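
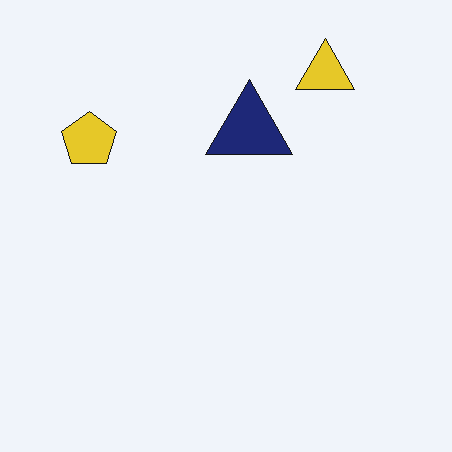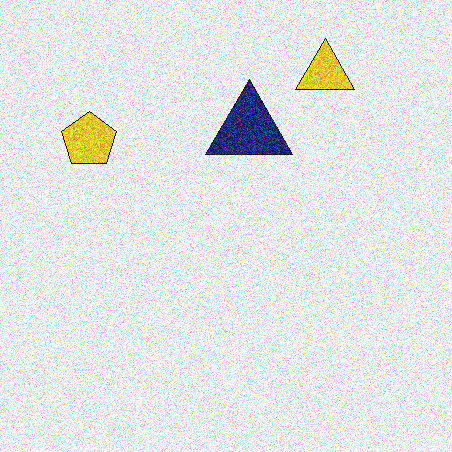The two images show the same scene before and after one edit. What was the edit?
The transformation is: degraded with strong gaussian noise.

Random speckle covers the whole image, including the flat background.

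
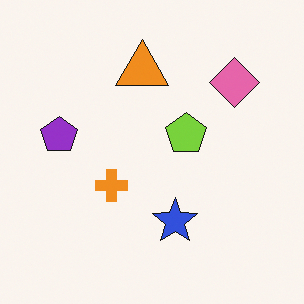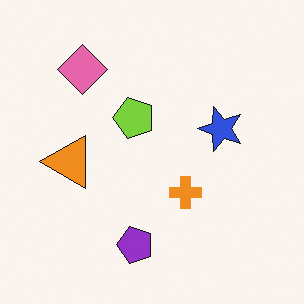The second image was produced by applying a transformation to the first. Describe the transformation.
This is the original image rotated 90° counter-clockwise.

The pink diamond sits in the top-right of the first image and the top-left of the second — consistent with a whole-image 90° counter-clockwise rotation.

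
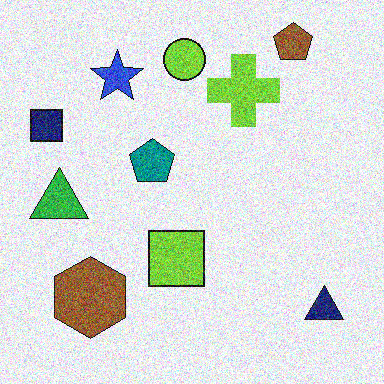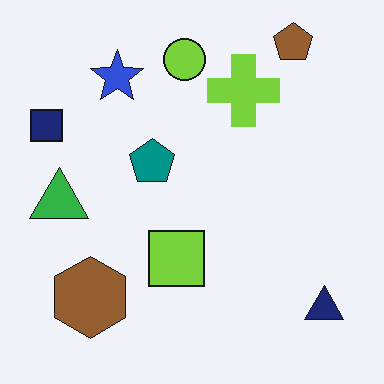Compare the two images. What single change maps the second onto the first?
It was degraded with a thick layer of grain.

Random speckle covers the whole image, including the flat background.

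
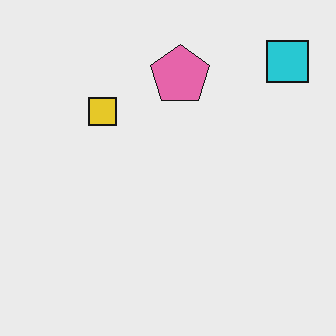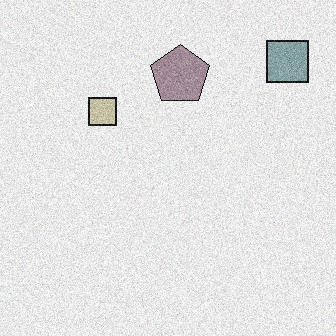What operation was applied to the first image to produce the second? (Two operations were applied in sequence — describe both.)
The image was degraded with moderate additive noise, then heavily desaturated.

Random speckle covers the whole image, including the flat background. All colors are more muted and greyish — a global saturation change.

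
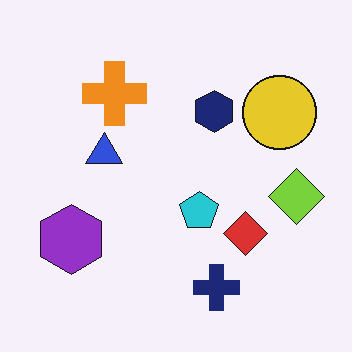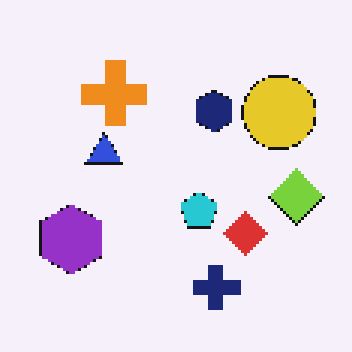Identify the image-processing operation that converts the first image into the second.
The transformation is: lightly pixelated (a mild mosaic effect).

Shapes are reduced to large square blocks; fine edges and outlines are lost — a downscale-then-upscale (mosaic) effect.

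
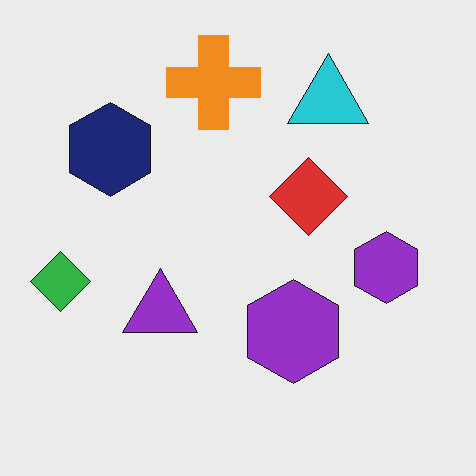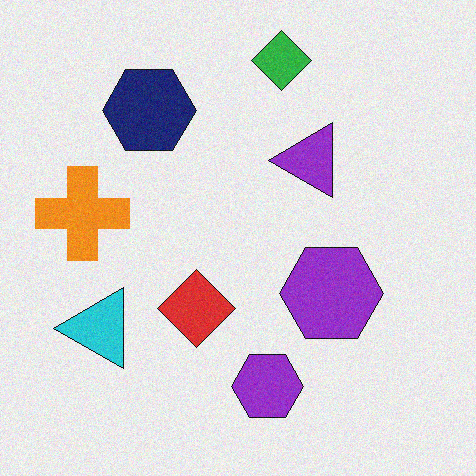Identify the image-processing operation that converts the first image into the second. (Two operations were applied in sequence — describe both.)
The image was transposed (reflected across the top-left ↔ bottom-right diagonal), then degraded with a light layer of grain.

Shapes have swapped their row and column positions — what was in the top-right is now in the bottom-left — a diagonal reflection. Random speckle covers the whole image, including the flat background.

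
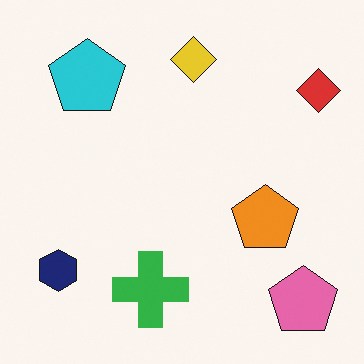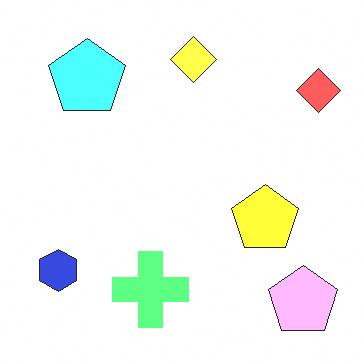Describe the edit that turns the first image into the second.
The transformation is: substantially brightened.

Every pixel — background and shapes alike — is uniformly brightened.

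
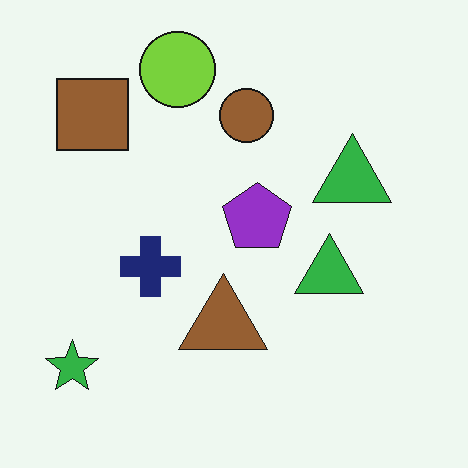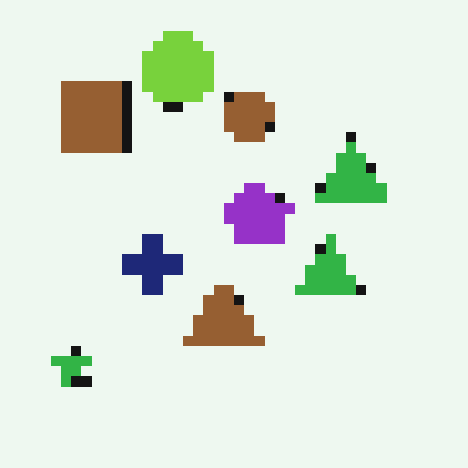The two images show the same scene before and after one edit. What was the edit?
The image was coarsely pixelated.

Shapes are reduced to large square blocks; fine edges and outlines are lost — a downscale-then-upscale (mosaic) effect.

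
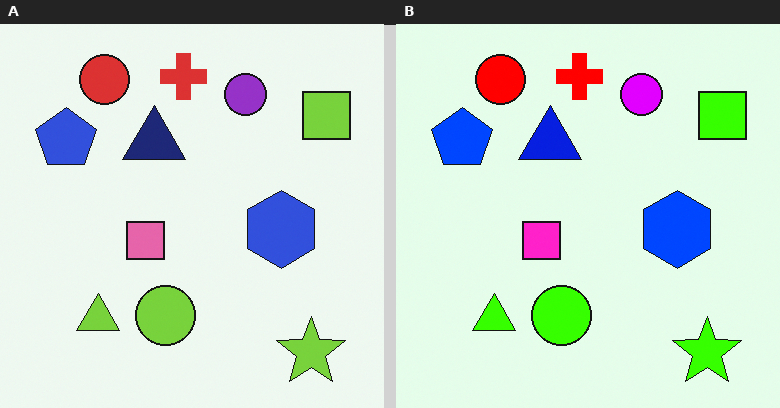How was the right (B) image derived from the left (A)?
This is the original image heavily oversaturated.

All colors are more vivid — a global saturation change.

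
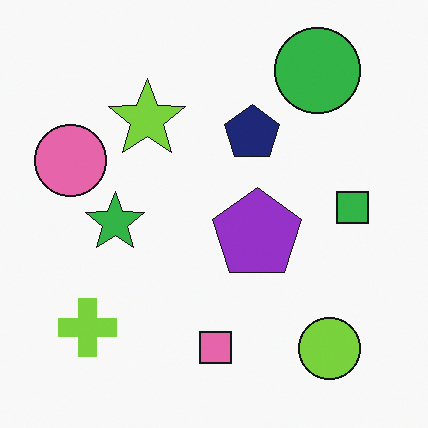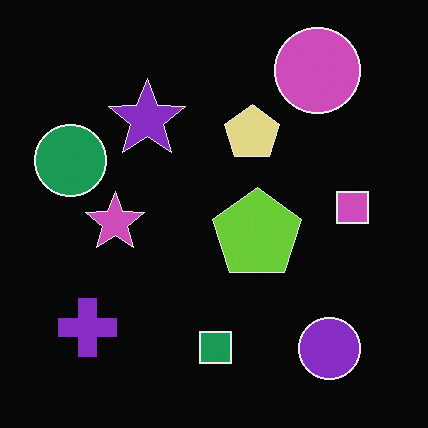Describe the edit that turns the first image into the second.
The image was color-inverted (negative).

The light background has become dark and every shape's color is its complement — a photographic negative.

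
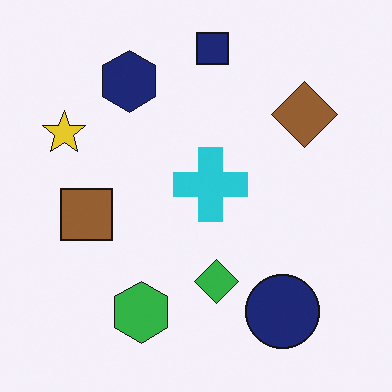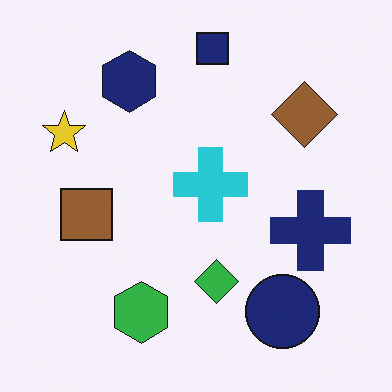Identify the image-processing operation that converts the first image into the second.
The transformation is: overlaid with an additional navy cross.

A navy cross appears in the second image that is absent from the first.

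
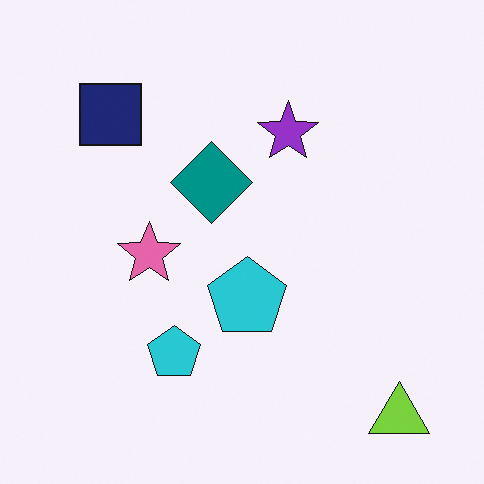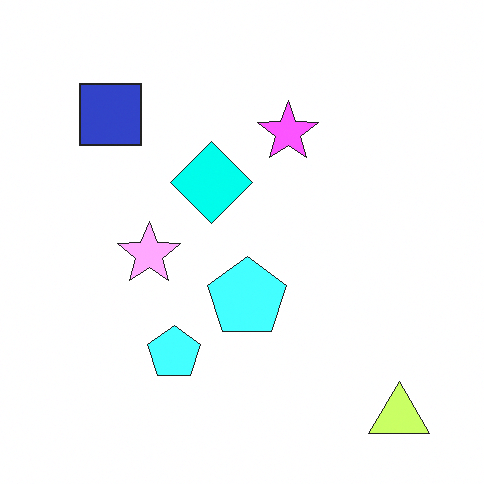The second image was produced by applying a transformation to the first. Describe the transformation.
The second image is the first brightened a lot.

Every pixel — background and shapes alike — is uniformly brightened.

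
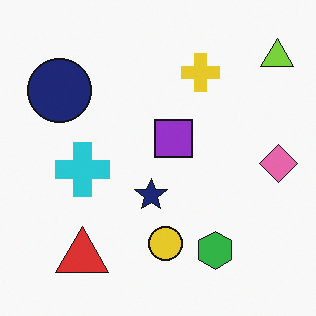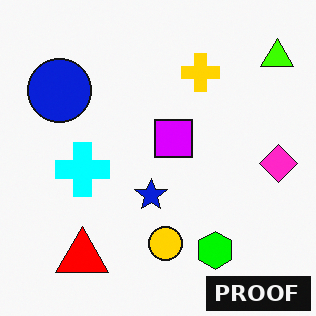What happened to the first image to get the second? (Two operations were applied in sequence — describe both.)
This is the original image heavily oversaturated, then watermarked with the text "PROOF" in the lower-right corner.

All colors are more vivid — a global saturation change. A dark label reading "PROOF" appears in the lower-right corner.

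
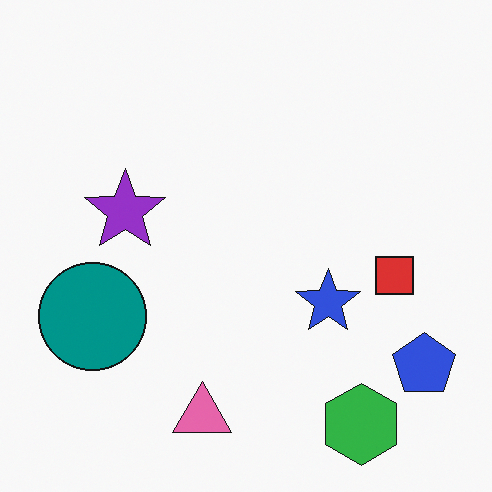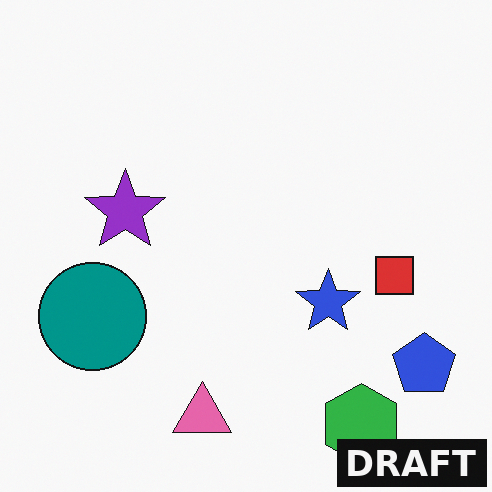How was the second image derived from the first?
Watermarked with the text "DRAFT" in the lower-right corner.

A dark label reading "DRAFT" appears in the lower-right corner.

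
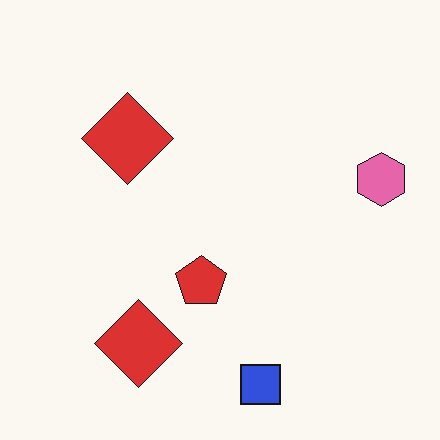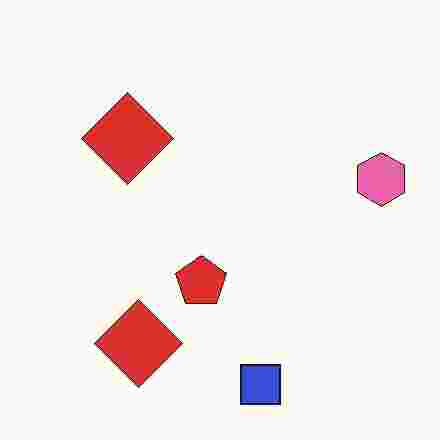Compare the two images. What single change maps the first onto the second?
This is the original image heavily JPEG-compressed with obvious blocking artifacts.

Blocky 8×8 compression artifacts appear around shape edges and the flat background shows ringing — characteristic JPEG degradation.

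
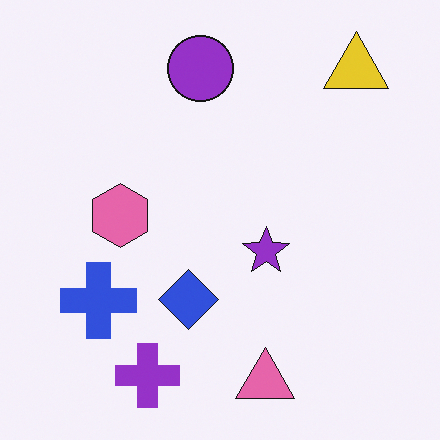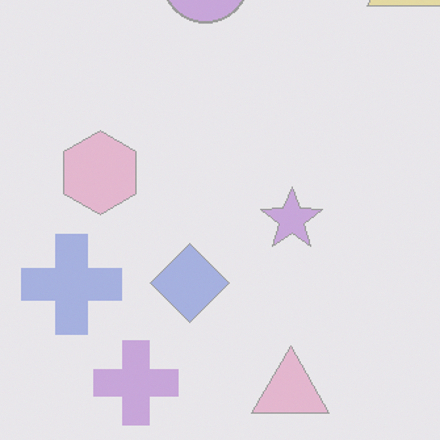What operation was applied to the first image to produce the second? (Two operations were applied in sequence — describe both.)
It was cropped to a modestly smaller region and rescaled, then given much lower contrast.

The visible shapes are larger and the field of view is narrower; shapes near the original edges may be partly or wholly outside the frame — a crop-and-rescale. Tones are pushed toward mid-grey across the whole image — a global contrast change.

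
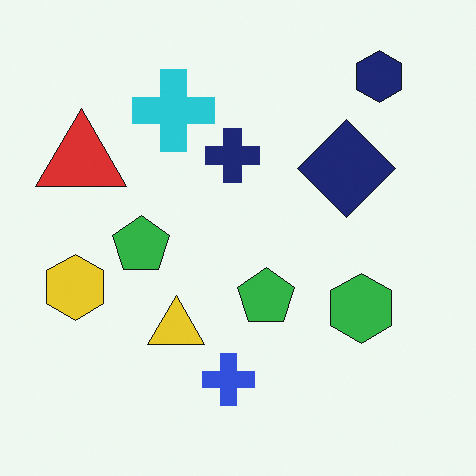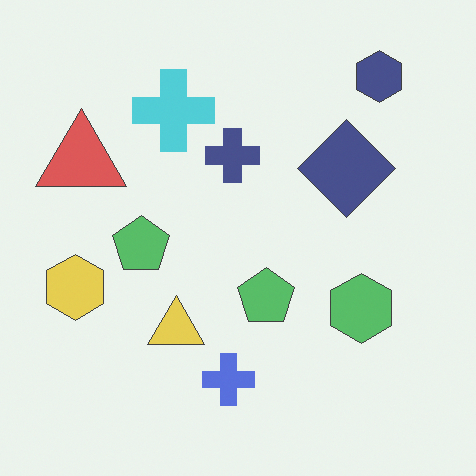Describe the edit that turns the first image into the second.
The transformation is: given slightly reduced contrast.

Tones are pushed toward mid-grey across the whole image — a global contrast change.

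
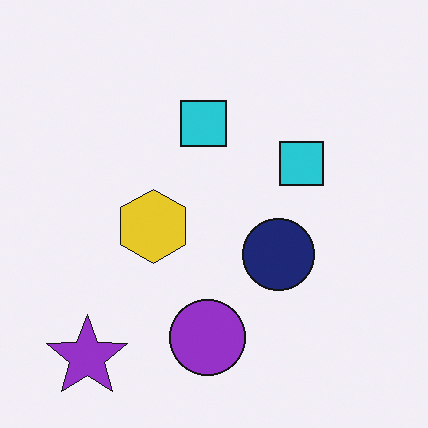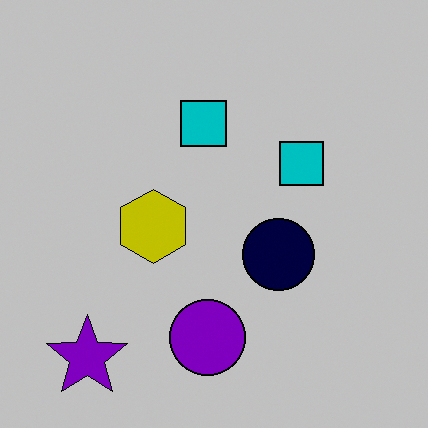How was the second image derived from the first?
The image was heavily posterized to just a handful of flat colors.

Each flat color has snapped to a coarser quantized level — most visibly, the near-white background has dropped to a flat grey.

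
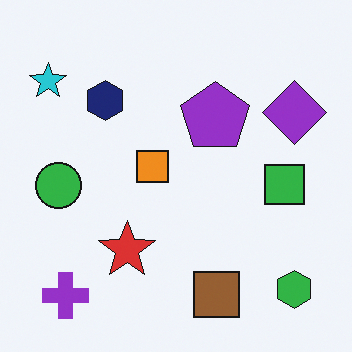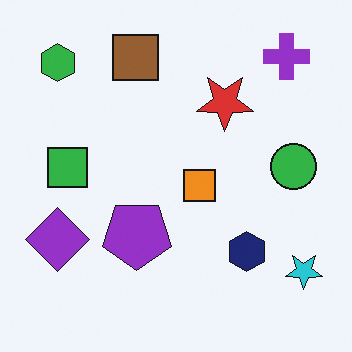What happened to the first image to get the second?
It was rotated 180°.

The green hexagon sits in the bottom-right of the first image and the top-left of the second — consistent with a whole-image 180° rotation.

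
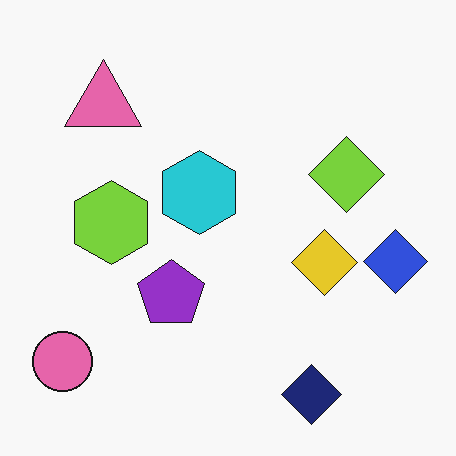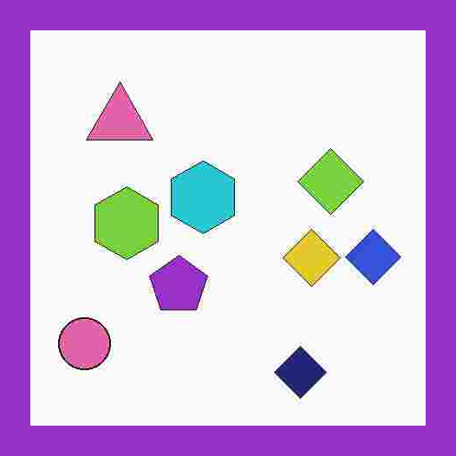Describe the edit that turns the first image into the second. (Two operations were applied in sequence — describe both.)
It was heavily JPEG-compressed with obvious blocking artifacts, then framed with a purple border.

Blocky 8×8 compression artifacts appear around shape edges and the flat background shows ringing — characteristic JPEG degradation. A solid purple frame runs around the edge of the second image, with the content slightly shrunk inside it.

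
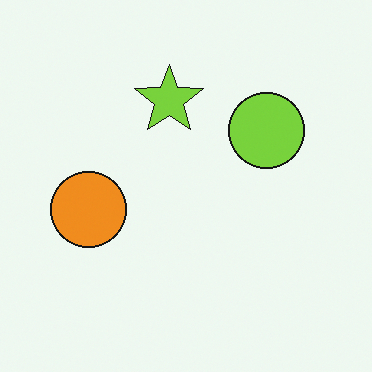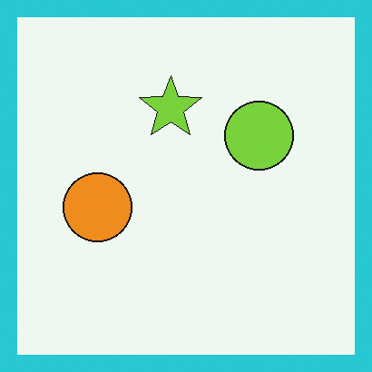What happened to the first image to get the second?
The transformation is: framed with a cyan border.

A solid cyan frame runs around the edge of the second image, with the content slightly shrunk inside it.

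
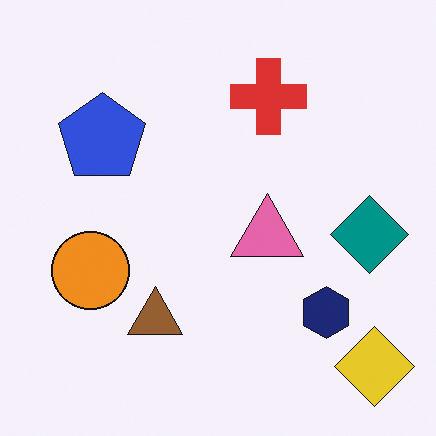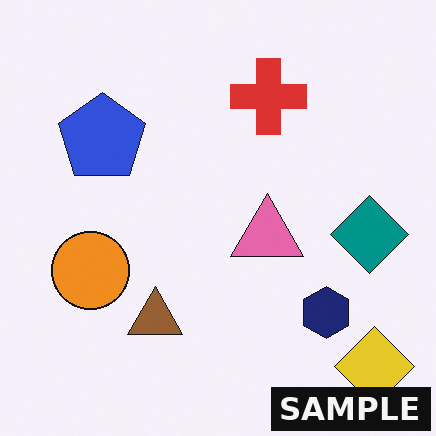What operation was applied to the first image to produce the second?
This is the original image watermarked with the text "SAMPLE" in the lower-right corner.

A dark label reading "SAMPLE" appears in the lower-right corner.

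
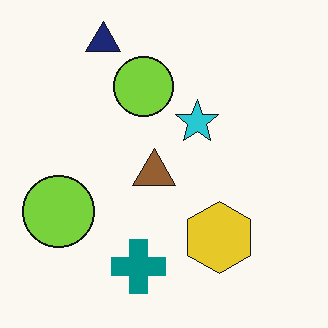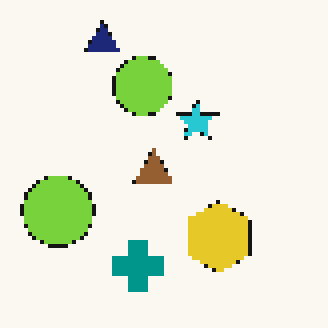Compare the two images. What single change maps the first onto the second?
The second image is the first lightly pixelated (a mild mosaic effect).

Shapes are reduced to large square blocks; fine edges and outlines are lost — a downscale-then-upscale (mosaic) effect.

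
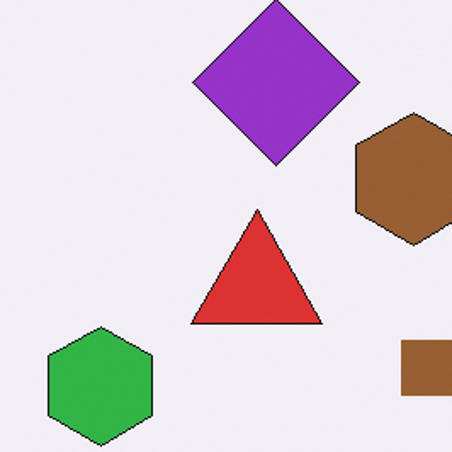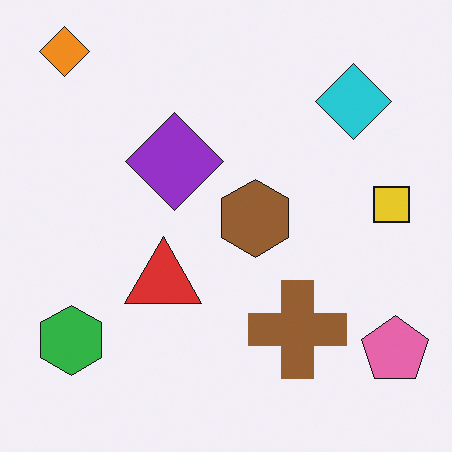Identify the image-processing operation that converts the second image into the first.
The transformation is: cropped tightly and scaled back up.

The visible shapes are larger and the field of view is narrower; shapes near the original edges may be partly or wholly outside the frame — a crop-and-rescale.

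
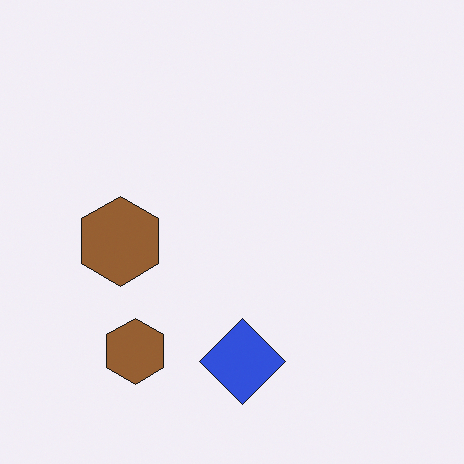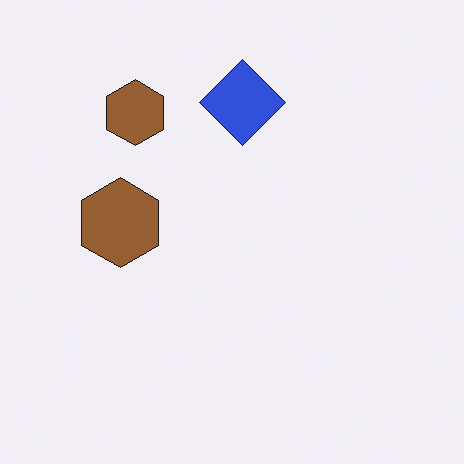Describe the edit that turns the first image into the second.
This is the original image flipped vertically (top ↔ bottom).

The blue diamond is in the bottom of the first image and the top of the second — shapes on opposite sides of the horizontal midline have swapped in a mirror flip.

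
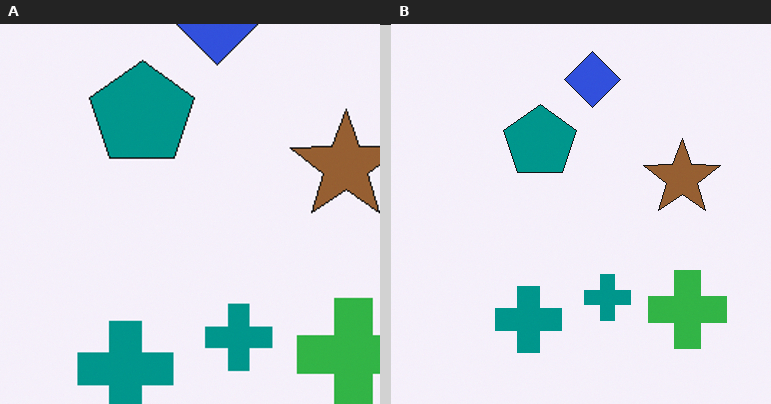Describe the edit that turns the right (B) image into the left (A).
It was cropped slightly and scaled back up.

The visible shapes are larger and the field of view is narrower; shapes near the original edges may be partly or wholly outside the frame — a crop-and-rescale.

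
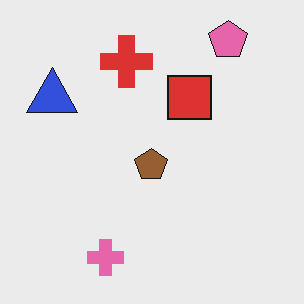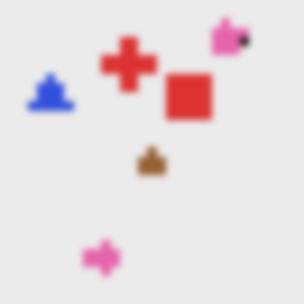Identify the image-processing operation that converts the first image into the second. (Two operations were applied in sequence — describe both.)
This is the original image coarsely pixelated, then noticeably gaussian-blurred.

Shapes are reduced to large square blocks; fine edges and outlines are lost — a downscale-then-upscale (mosaic) effect. Shape edges and outlines are uniformly softened across the whole image.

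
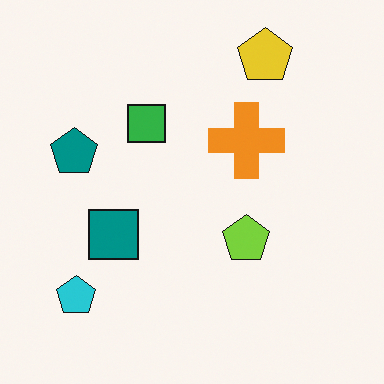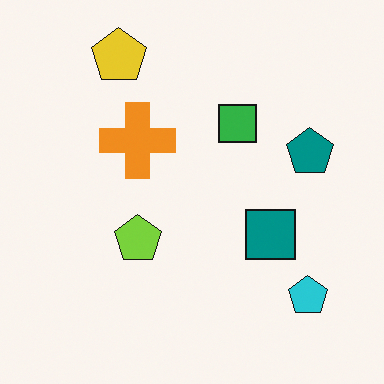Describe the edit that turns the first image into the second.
The image was flipped horizontally (left ↔ right).

The teal pentagon is in the left of the first image and the right of the second — shapes on opposite sides of the vertical midline have swapped in a mirror flip.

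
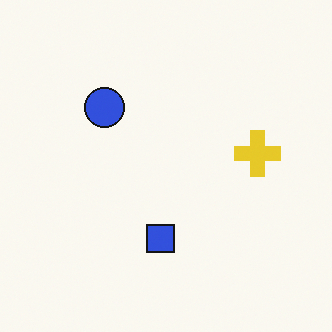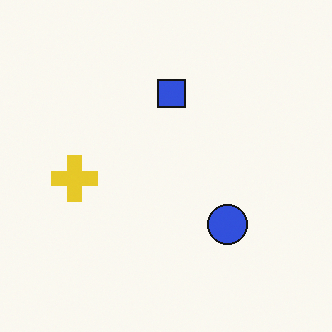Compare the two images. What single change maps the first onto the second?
The transformation is: rotated 180°.

The yellow cross sits in the right of the first image and the left of the second — consistent with a whole-image 180° rotation.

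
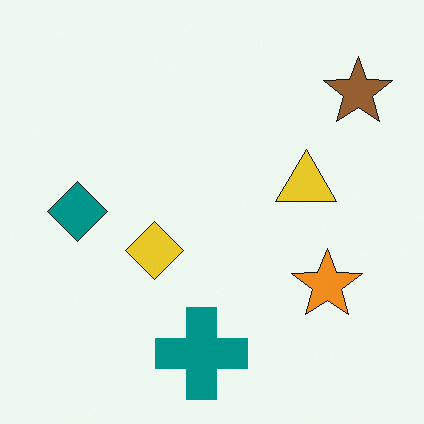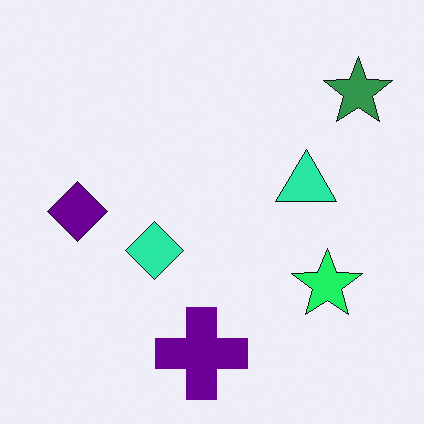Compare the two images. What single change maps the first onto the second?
The transformation is: hue-shifted by a moderate amount.

Every shape's color has rotated by the same amount around the hue wheel — a uniform hue shift.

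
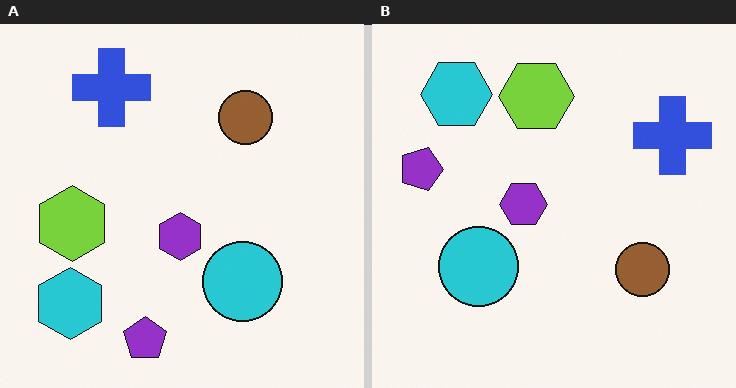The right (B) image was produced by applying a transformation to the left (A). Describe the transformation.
Rotated 90° clockwise.

The cyan hexagon sits in the bottom-left of the left (A) image and the top-left of the right (B) — consistent with a whole-image 90° clockwise rotation.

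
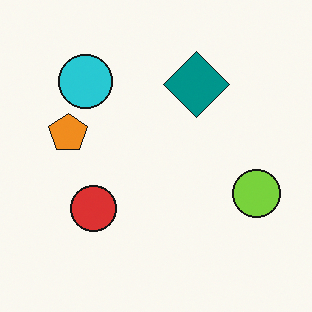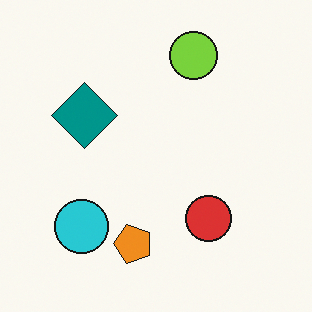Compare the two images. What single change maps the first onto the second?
The second image is the first rotated 90° counter-clockwise.

The lime circle sits in the right of the first image and the top of the second — consistent with a whole-image 90° counter-clockwise rotation.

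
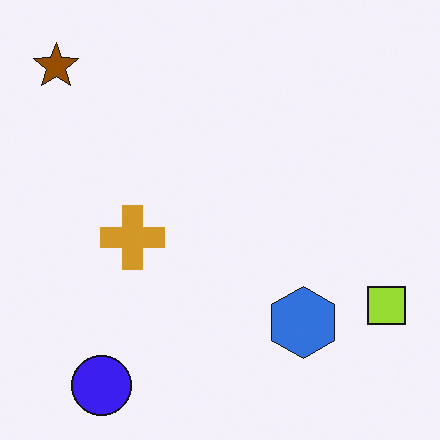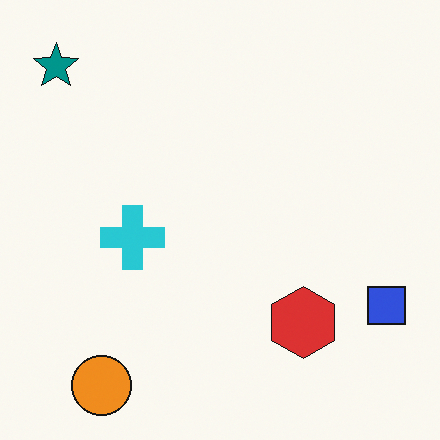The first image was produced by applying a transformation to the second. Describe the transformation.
This is the original image hue-shifted through roughly half the color wheel.

Every shape's color has rotated by the same amount around the hue wheel — a uniform hue shift.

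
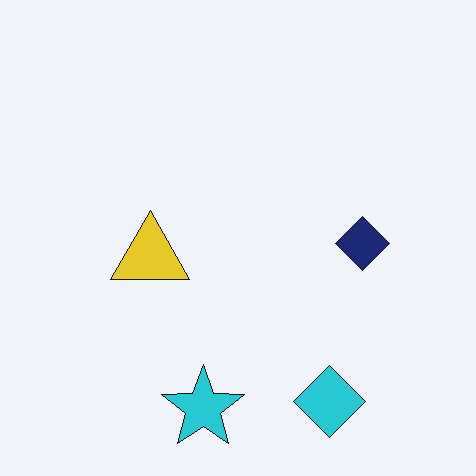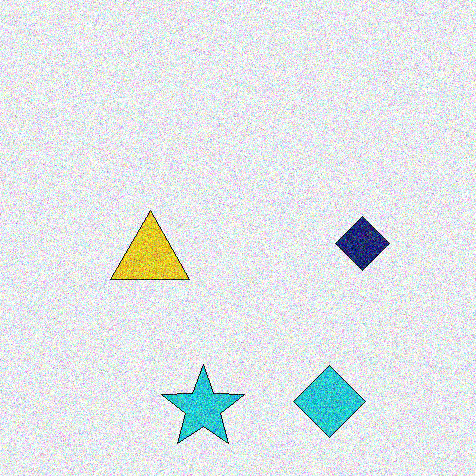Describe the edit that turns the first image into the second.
The second image is the first degraded with a thick layer of grain.

Random speckle covers the whole image, including the flat background.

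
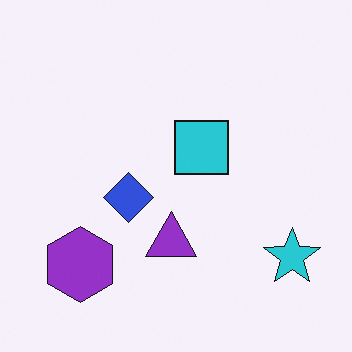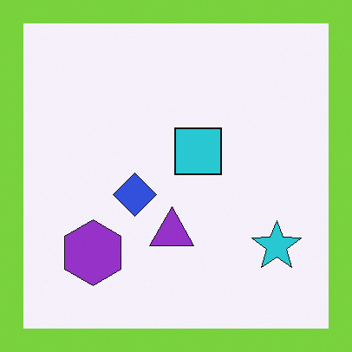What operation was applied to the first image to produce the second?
The second image is the first framed with a lime border.

A solid lime frame runs around the edge of the second image, with the content slightly shrunk inside it.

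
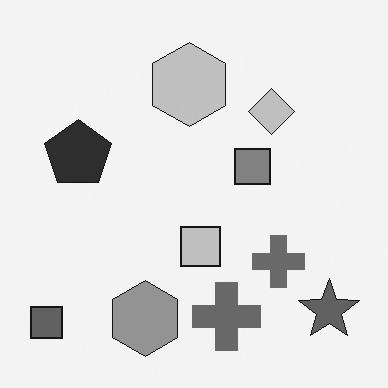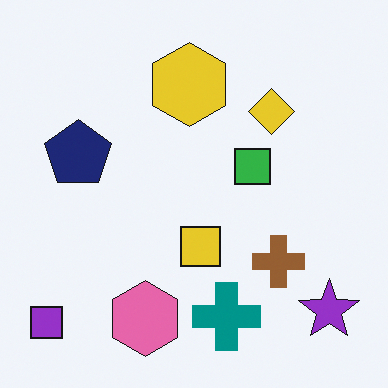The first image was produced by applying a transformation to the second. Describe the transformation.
It was converted to grayscale.

All color is removed — every shape is now a shade of grey.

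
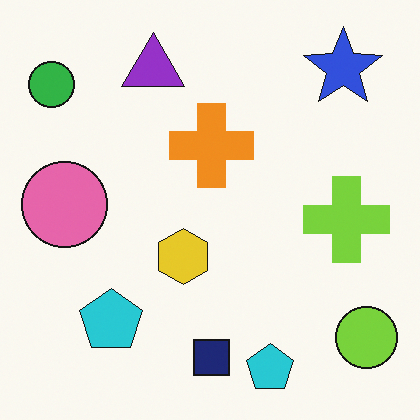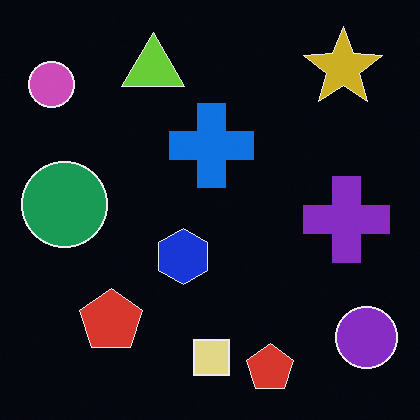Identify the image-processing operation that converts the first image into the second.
It was color-inverted (negative).

The light background has become dark and every shape's color is its complement — a photographic negative.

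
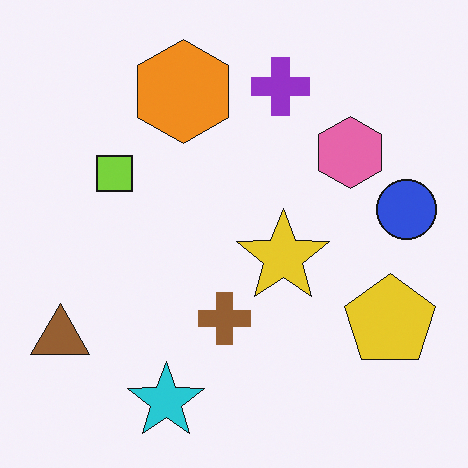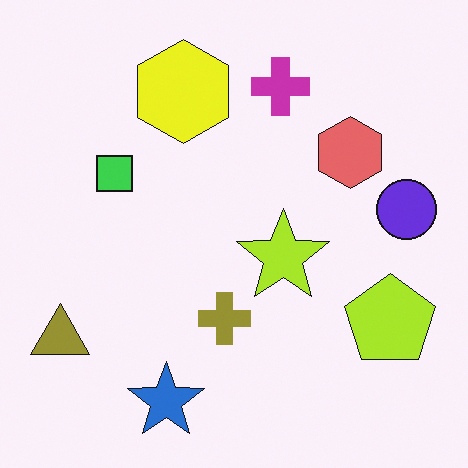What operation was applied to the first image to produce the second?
The transformation is: hue-shifted by a small amount.

Every shape's color has rotated by the same amount around the hue wheel — a uniform hue shift.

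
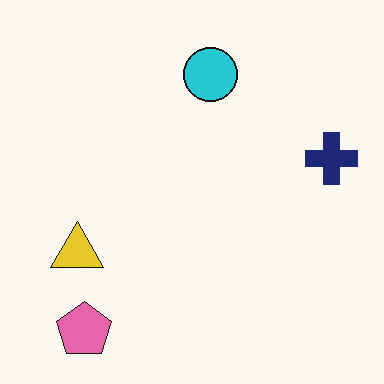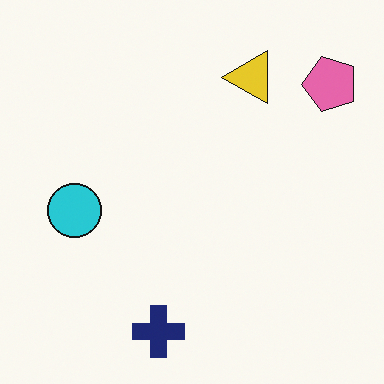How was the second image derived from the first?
This is the original image transposed (reflected across the top-left ↔ bottom-right diagonal).

Shapes have swapped their row and column positions — what was in the top-right is now in the bottom-left — a diagonal reflection.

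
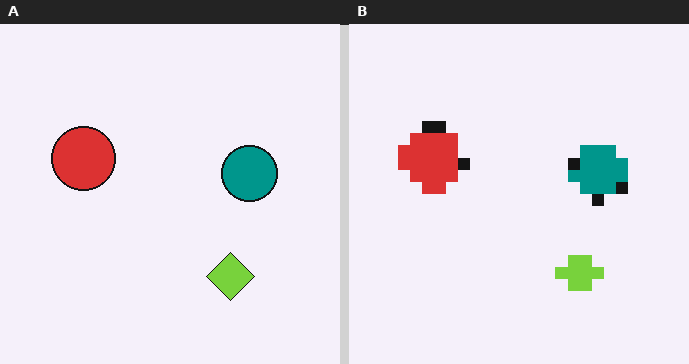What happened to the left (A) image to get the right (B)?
It was coarsely pixelated.

Shapes are reduced to large square blocks; fine edges and outlines are lost — a downscale-then-upscale (mosaic) effect.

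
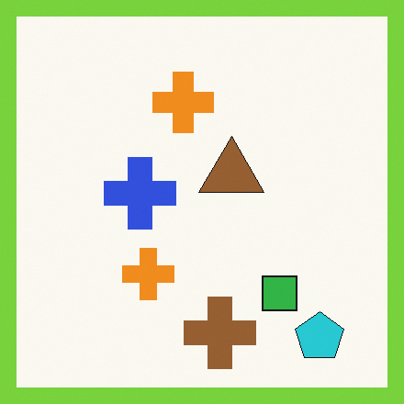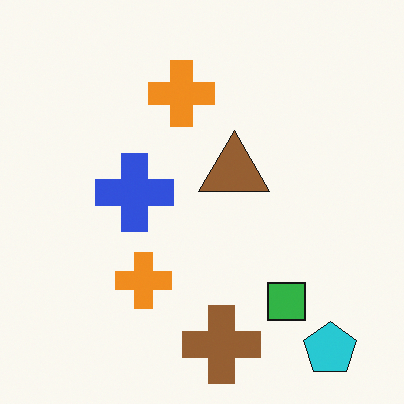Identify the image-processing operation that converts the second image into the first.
Framed with a lime border.

A solid lime frame runs around the edge of the first image, with the content slightly shrunk inside it.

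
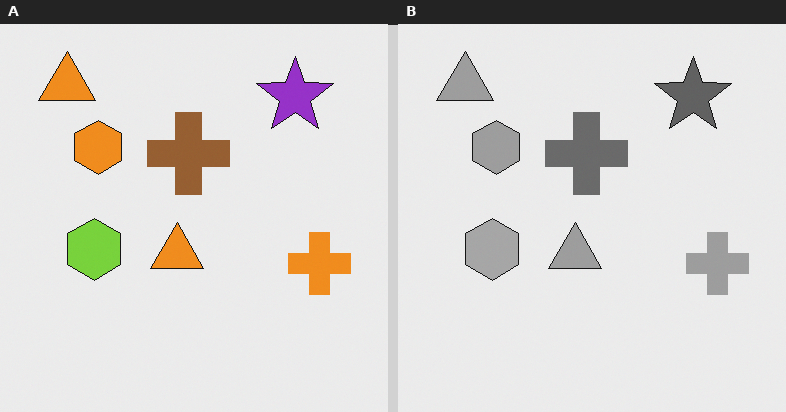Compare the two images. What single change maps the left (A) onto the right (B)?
The right (B) image is the left (A) converted to grayscale.

All color is removed — every shape is now a shade of grey.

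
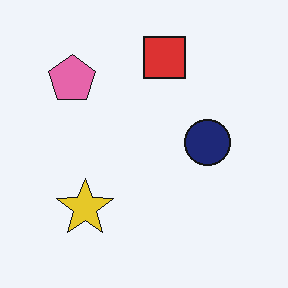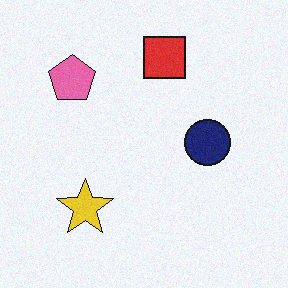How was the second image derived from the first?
The transformation is: degraded with light additive noise.

Random speckle covers the whole image, including the flat background.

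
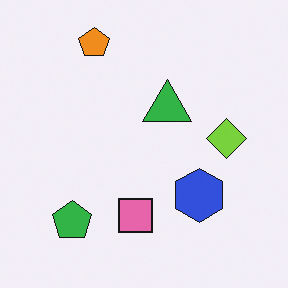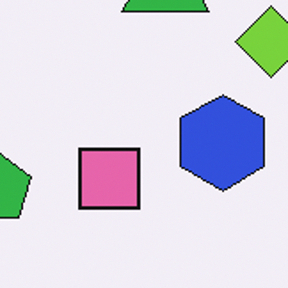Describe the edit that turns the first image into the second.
It was cropped to a noticeably smaller region and rescaled.

The visible shapes are larger and the field of view is narrower; shapes near the original edges may be partly or wholly outside the frame — a crop-and-rescale.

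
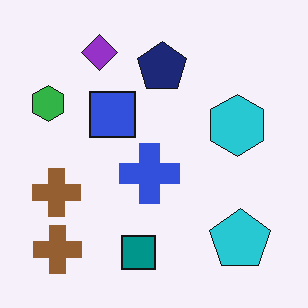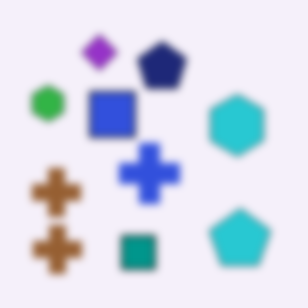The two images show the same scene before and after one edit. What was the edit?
The image was noticeably gaussian-blurred.

Shape edges and outlines are uniformly softened across the whole image.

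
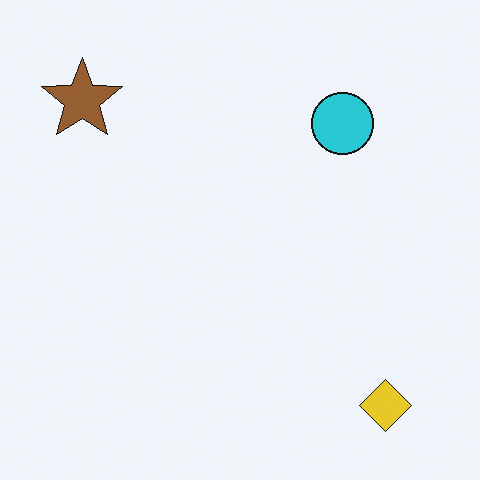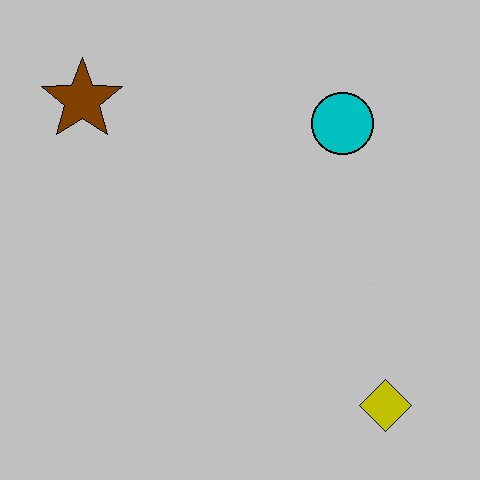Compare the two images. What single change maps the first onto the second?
The second image is the first heavily posterized to just a handful of flat colors.

Each flat color has snapped to a coarser quantized level — most visibly, the near-white background has dropped to a flat grey.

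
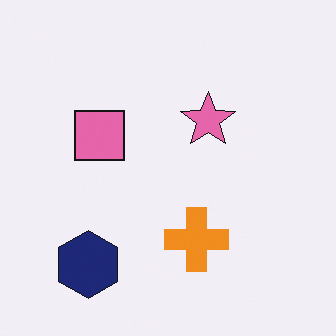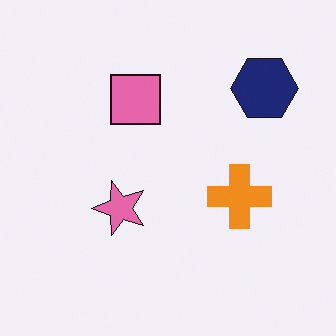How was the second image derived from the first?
This is the original image transposed (reflected across the top-left ↔ bottom-right diagonal).

Shapes have swapped their row and column positions — what was in the top-right is now in the bottom-left — a diagonal reflection.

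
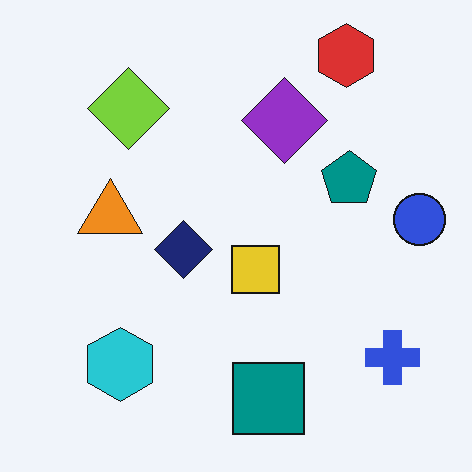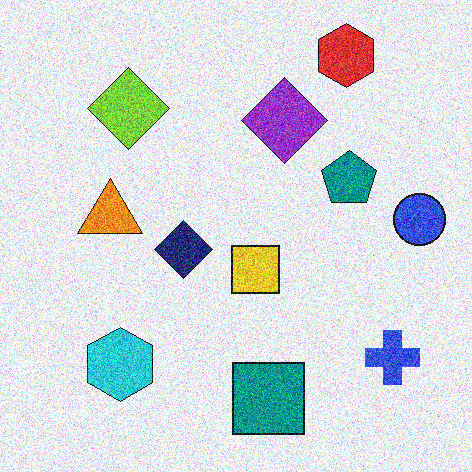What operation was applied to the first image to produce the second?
Degraded with strong gaussian noise.

Random speckle covers the whole image, including the flat background.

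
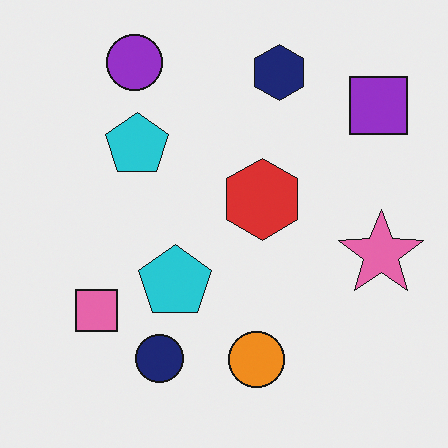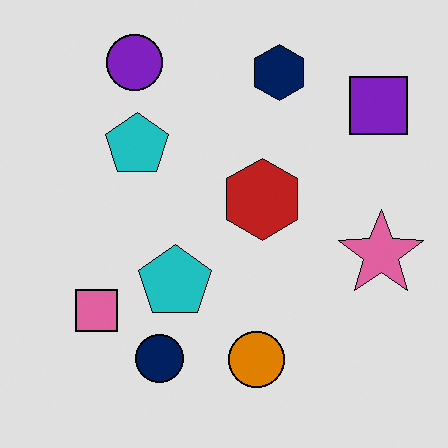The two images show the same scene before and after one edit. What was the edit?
This is the original image posterized to a reduced palette.

Each flat color has snapped to a coarser quantized level — most visibly, the near-white background has dropped to a flat grey.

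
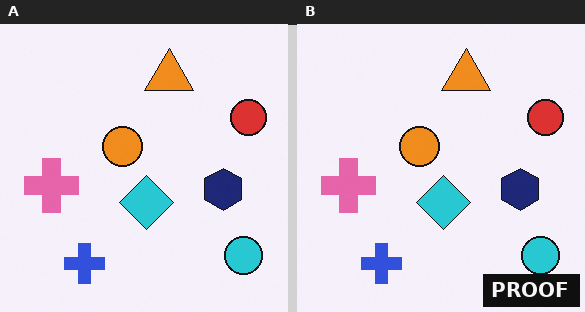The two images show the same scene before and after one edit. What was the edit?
It was watermarked with the text "PROOF" in the lower-right corner.

A dark label reading "PROOF" appears in the lower-right corner.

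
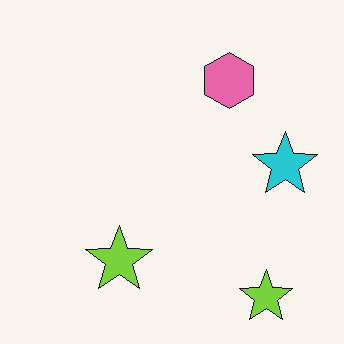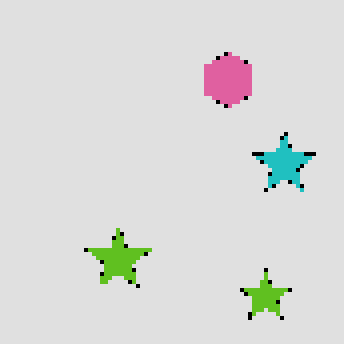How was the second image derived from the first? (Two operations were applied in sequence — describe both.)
It was posterized to a reduced palette, then mildly pixelated.

Each flat color has snapped to a coarser quantized level — most visibly, the near-white background has dropped to a flat grey. Shapes are reduced to large square blocks; fine edges and outlines are lost — a downscale-then-upscale (mosaic) effect.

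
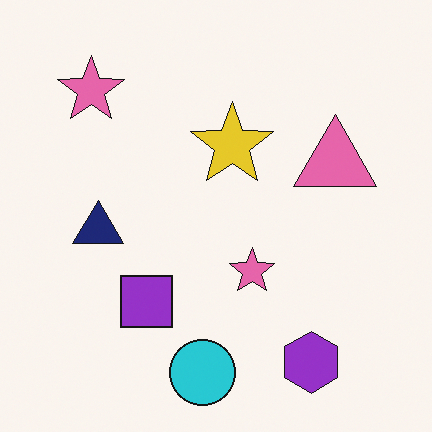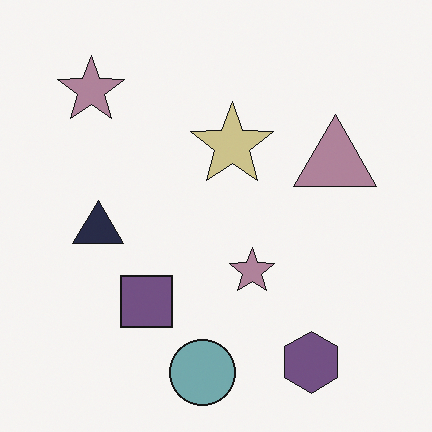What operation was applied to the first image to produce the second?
This is the original image made much more muted (saturation change).

All colors are more muted and greyish — a global saturation change.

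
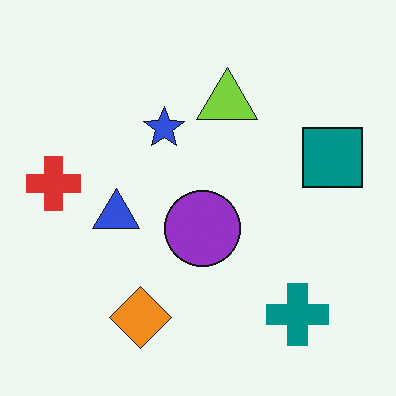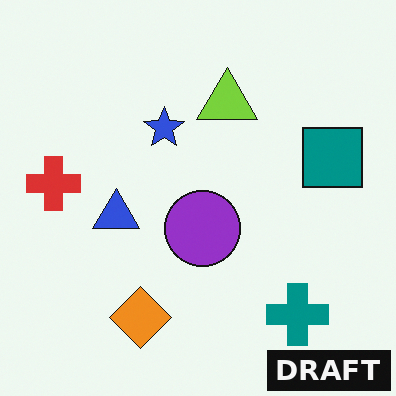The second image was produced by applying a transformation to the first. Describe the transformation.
The image was watermarked with the text "DRAFT" in the lower-right corner.

A dark label reading "DRAFT" appears in the lower-right corner.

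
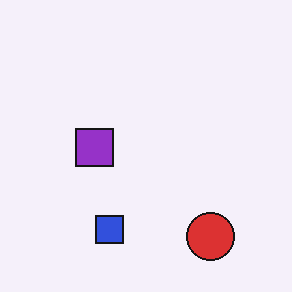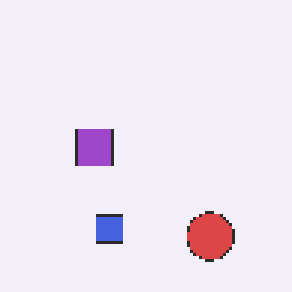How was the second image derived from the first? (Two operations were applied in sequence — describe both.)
The image was mildly pixelated, then given slightly reduced contrast.

Shapes are reduced to large square blocks; fine edges and outlines are lost — a downscale-then-upscale (mosaic) effect. Tones are pushed toward mid-grey across the whole image — a global contrast change.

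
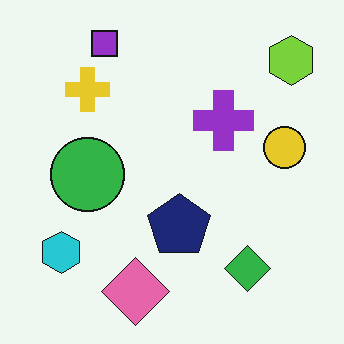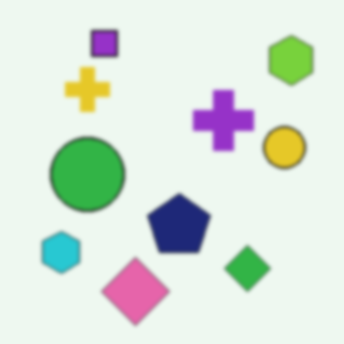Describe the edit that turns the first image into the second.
The image was slightly softened.

Shape edges and outlines are uniformly softened across the whole image.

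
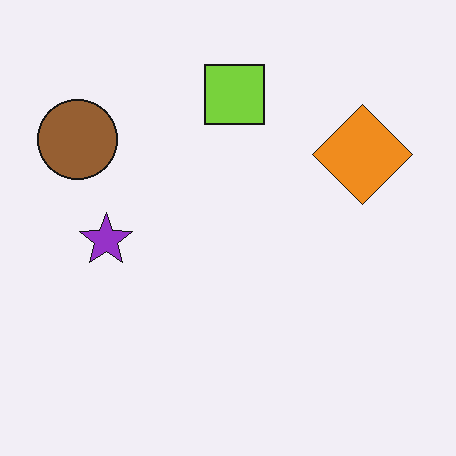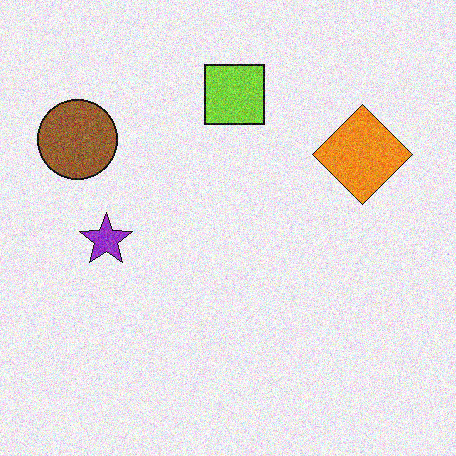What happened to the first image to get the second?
The image was degraded with visible gaussian noise.

Random speckle covers the whole image, including the flat background.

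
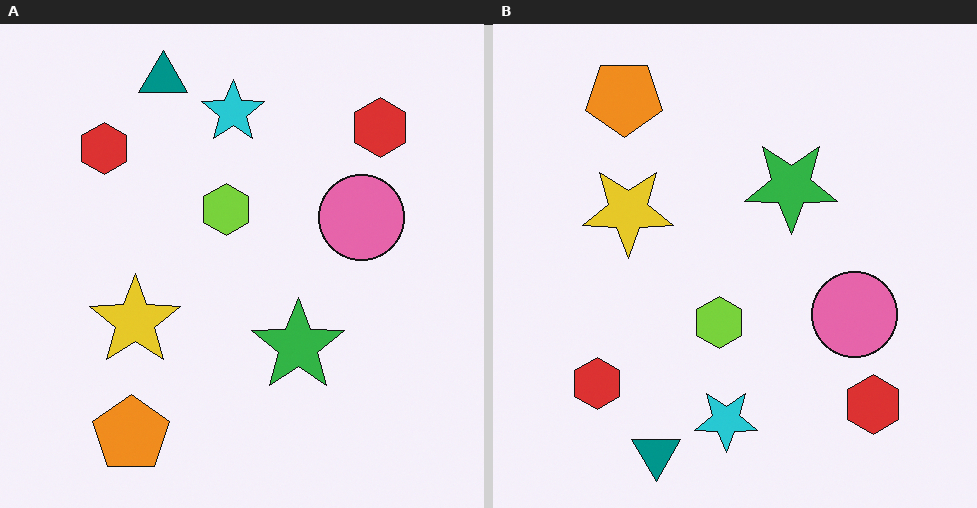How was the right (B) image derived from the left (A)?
The right (B) image is the left (A) flipped vertically (top ↔ bottom).

The teal triangle is in the top of the left (A) image and the bottom of the right (B) — shapes on opposite sides of the horizontal midline have swapped in a mirror flip.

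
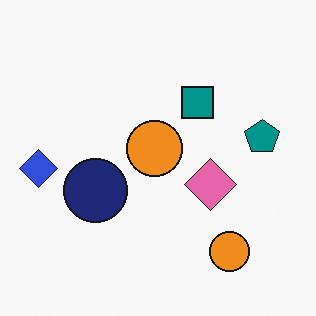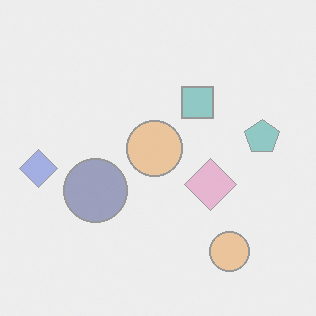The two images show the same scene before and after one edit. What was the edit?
Given much lower contrast.

Tones are pushed toward mid-grey across the whole image — a global contrast change.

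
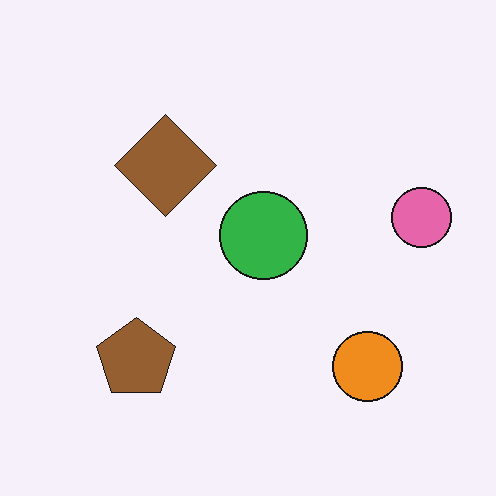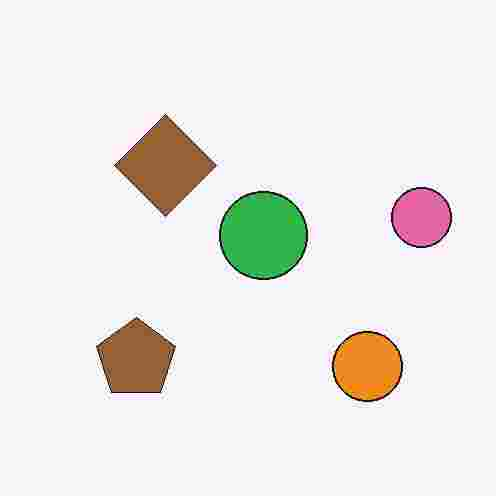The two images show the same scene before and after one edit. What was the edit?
The image was degraded with heavy JPEG compression.

Blocky 8×8 compression artifacts appear around shape edges and the flat background shows ringing — characteristic JPEG degradation.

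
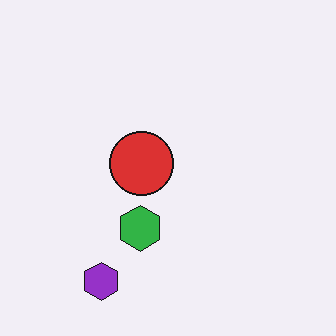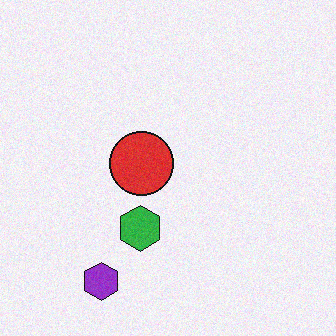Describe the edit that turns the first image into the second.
The transformation is: degraded with subtle gaussian noise.

Random speckle covers the whole image, including the flat background.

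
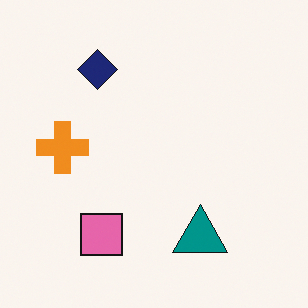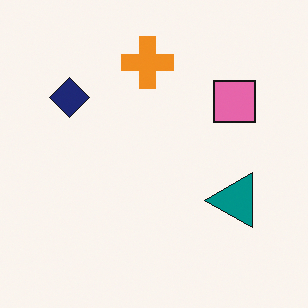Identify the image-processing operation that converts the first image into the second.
Transposed (reflected across the top-left ↔ bottom-right diagonal).

Shapes have swapped their row and column positions — what was in the top-right is now in the bottom-left — a diagonal reflection.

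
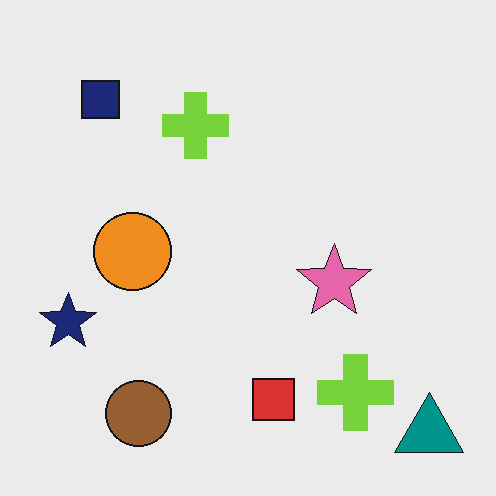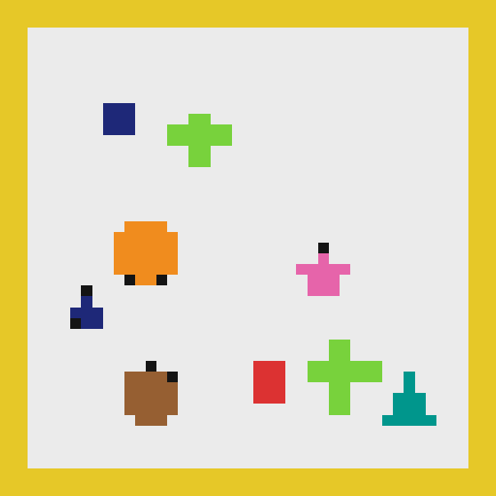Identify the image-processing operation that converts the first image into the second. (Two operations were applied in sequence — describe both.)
The second image is the first coarsely pixelated, then framed with a yellow border.

Shapes are reduced to large square blocks; fine edges and outlines are lost — a downscale-then-upscale (mosaic) effect. A solid yellow frame runs around the edge of the second image, with the content slightly shrunk inside it.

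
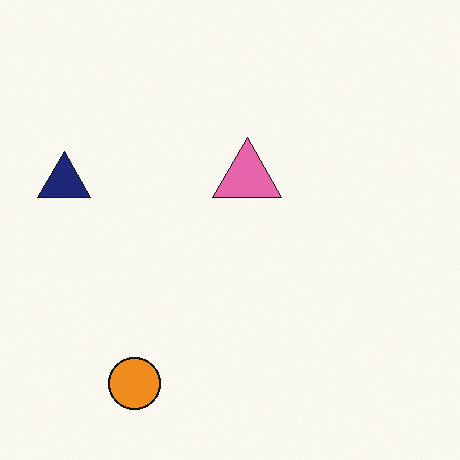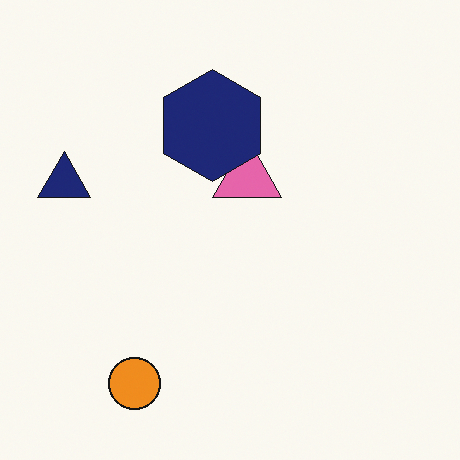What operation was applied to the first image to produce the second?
This is the original image overlaid with an additional navy hexagon.

A navy hexagon appears in the second image that is absent from the first.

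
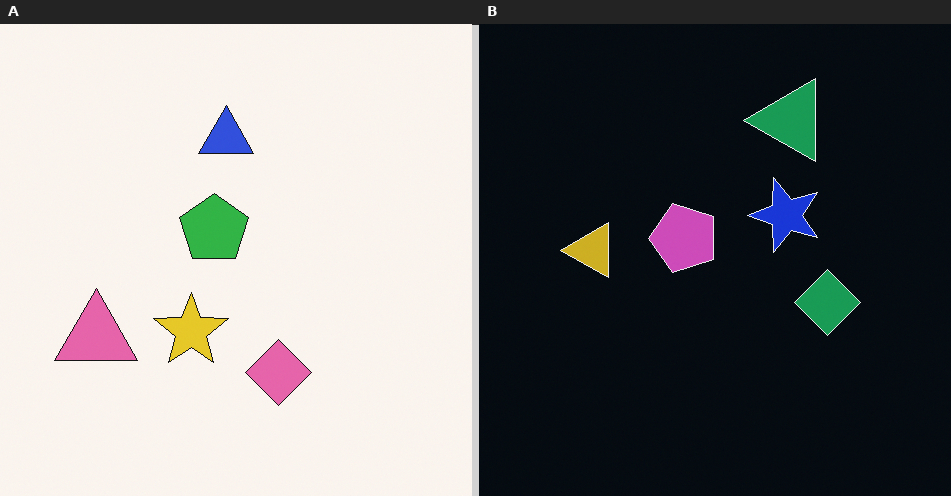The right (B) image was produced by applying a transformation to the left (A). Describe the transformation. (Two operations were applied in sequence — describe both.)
The transformation is: transposed (reflected across the top-left ↔ bottom-right diagonal), then color-inverted (negative).

Shapes have swapped their row and column positions — what was in the top-right is now in the bottom-left — a diagonal reflection. The light background has become dark and every shape's color is its complement — a photographic negative.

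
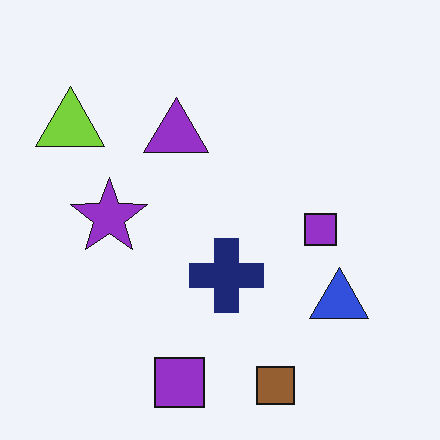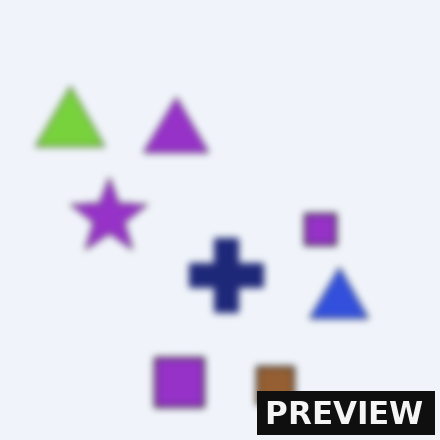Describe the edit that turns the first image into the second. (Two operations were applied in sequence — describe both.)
Moderately blurred, then watermarked with the text "PREVIEW" in the lower-right corner.

Shape edges and outlines are uniformly softened across the whole image. A dark label reading "PREVIEW" appears in the lower-right corner.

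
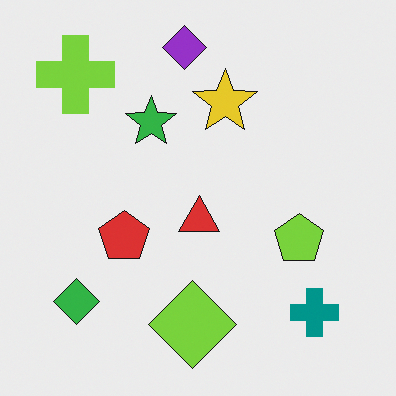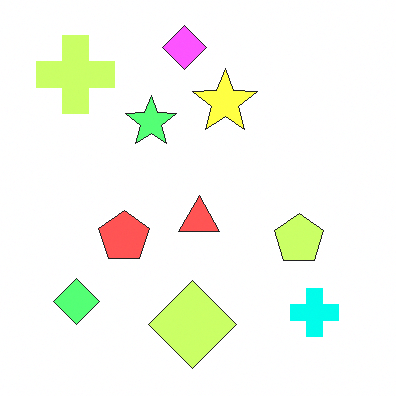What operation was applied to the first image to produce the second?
The transformation is: substantially brightened.

Every pixel — background and shapes alike — is uniformly brightened.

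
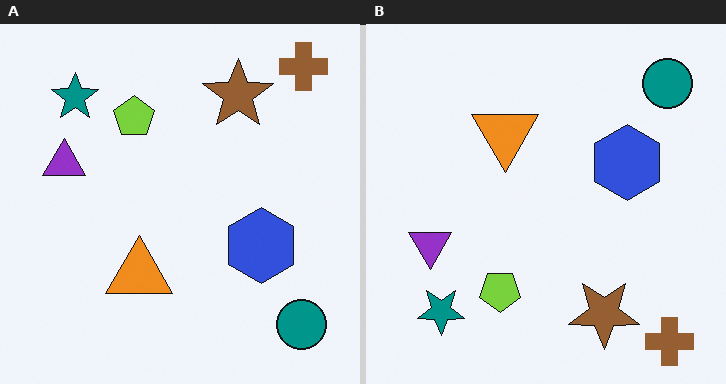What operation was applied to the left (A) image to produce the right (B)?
Flipped vertically (top ↔ bottom).

The brown cross is in the top-right of the left (A) image and the bottom-right of the right (B) — shapes on opposite sides of the horizontal midline have swapped in a mirror flip.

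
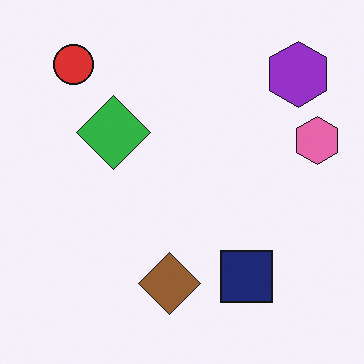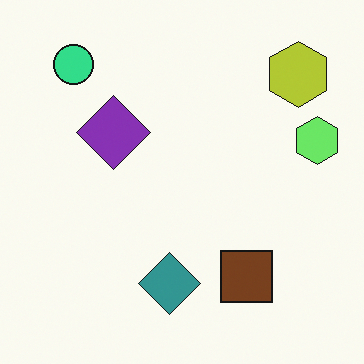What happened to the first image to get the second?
It was hue-shifted by a moderate amount.

Every shape's color has rotated by the same amount around the hue wheel — a uniform hue shift.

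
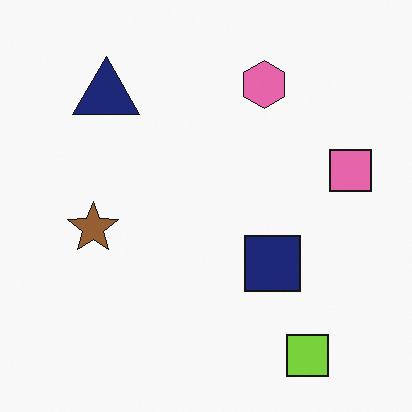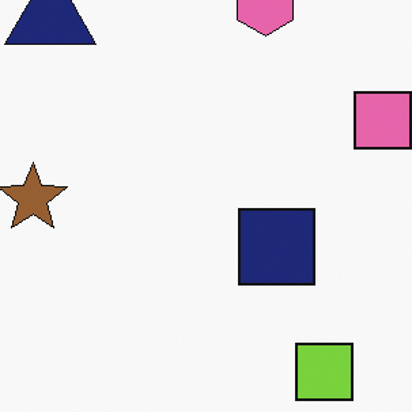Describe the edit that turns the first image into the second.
Cropped to a modestly smaller region and rescaled.

The visible shapes are larger and the field of view is narrower; shapes near the original edges may be partly or wholly outside the frame — a crop-and-rescale.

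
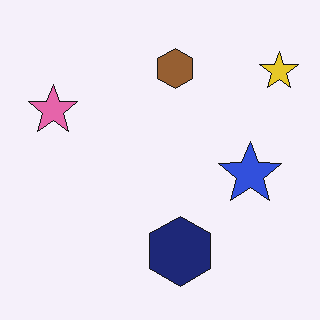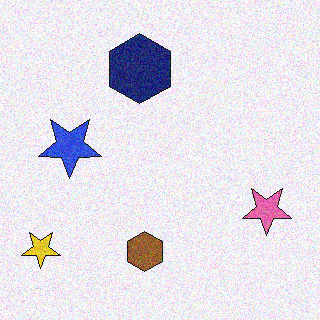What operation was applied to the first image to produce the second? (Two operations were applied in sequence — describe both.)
The transformation is: degraded with visible gaussian noise, then rotated 180°.

Random speckle covers the whole image, including the flat background. The yellow star sits in the top-right of the first image and the bottom-left of the second — consistent with a whole-image 180° rotation.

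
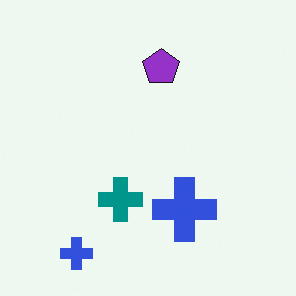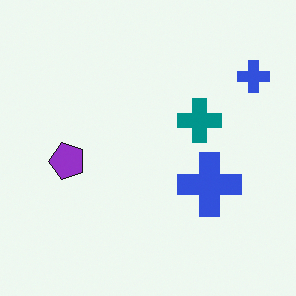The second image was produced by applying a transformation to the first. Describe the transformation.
The transformation is: transposed (reflected across the top-left ↔ bottom-right diagonal).

Shapes have swapped their row and column positions — what was in the top-right is now in the bottom-left — a diagonal reflection.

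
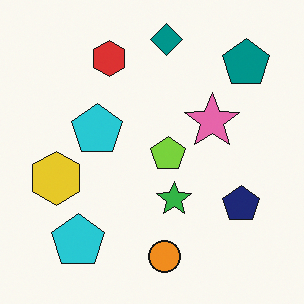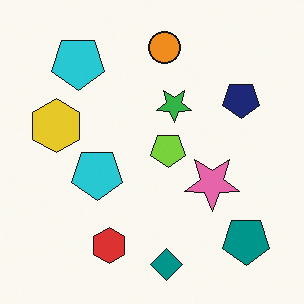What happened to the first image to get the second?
The image was flipped vertically (top ↔ bottom).

The teal diamond is in the top of the first image and the bottom of the second — shapes on opposite sides of the horizontal midline have swapped in a mirror flip.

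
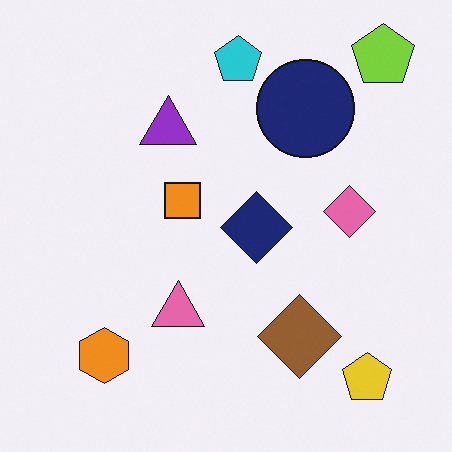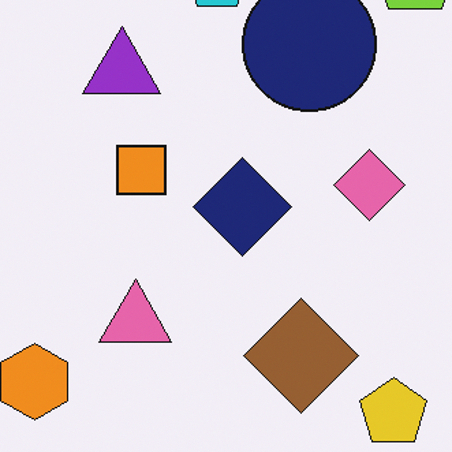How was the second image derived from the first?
The image was cropped to a modestly smaller region and rescaled.

The visible shapes are larger and the field of view is narrower; shapes near the original edges may be partly or wholly outside the frame — a crop-and-rescale.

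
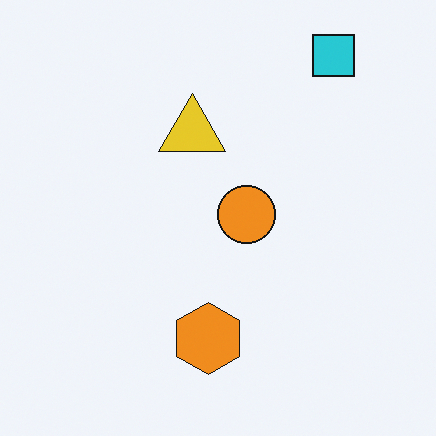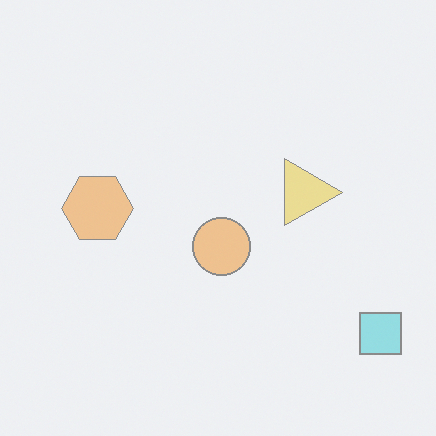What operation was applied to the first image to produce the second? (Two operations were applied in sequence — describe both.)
The transformation is: rotated 90° clockwise, then washed out (contrast reduced).

The cyan square sits in the top-right of the first image and the bottom-right of the second — consistent with a whole-image 90° clockwise rotation. Tones are pushed toward mid-grey across the whole image — a global contrast change.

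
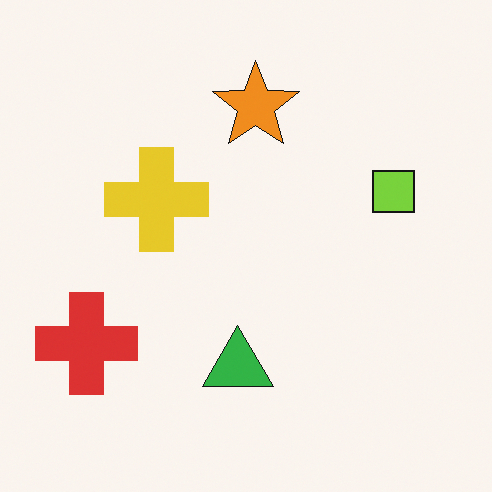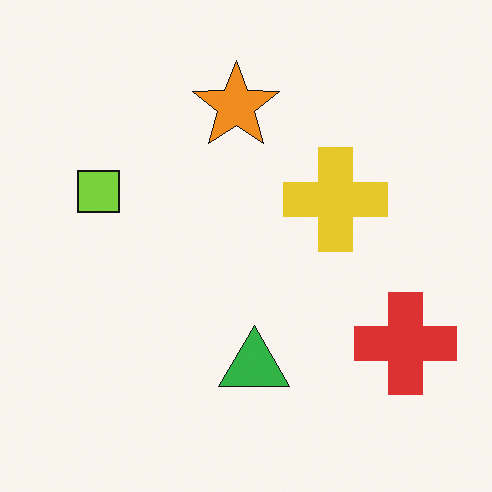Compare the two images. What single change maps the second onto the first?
The transformation is: flipped horizontally (left ↔ right).

The red cross is in the bottom-right of the second image and the bottom-left of the first — shapes on opposite sides of the vertical midline have swapped in a mirror flip.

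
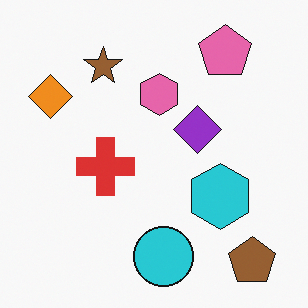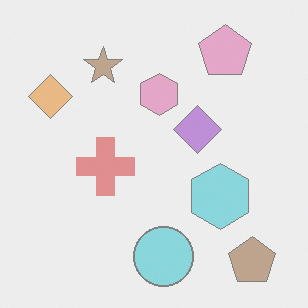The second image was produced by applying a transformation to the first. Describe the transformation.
Given much lower contrast.

Tones are pushed toward mid-grey across the whole image — a global contrast change.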